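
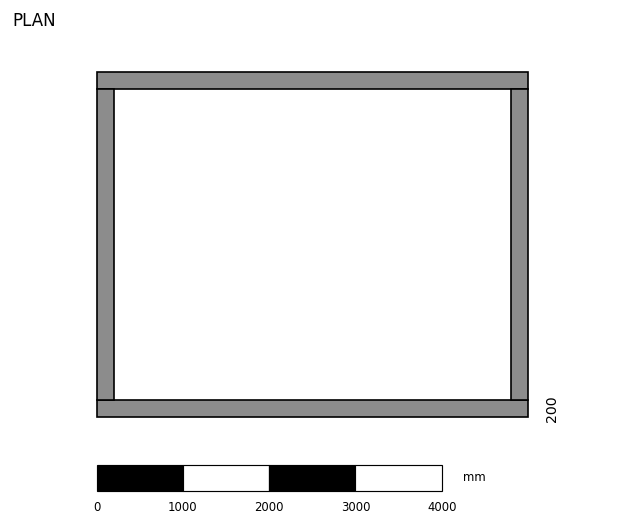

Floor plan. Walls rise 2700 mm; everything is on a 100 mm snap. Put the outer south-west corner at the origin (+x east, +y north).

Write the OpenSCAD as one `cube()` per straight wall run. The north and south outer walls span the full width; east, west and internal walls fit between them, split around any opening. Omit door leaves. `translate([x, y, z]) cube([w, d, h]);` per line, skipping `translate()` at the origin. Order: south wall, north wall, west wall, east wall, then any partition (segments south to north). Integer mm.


cube([5000, 200, 2700]);
translate([0, 3800, 0]) cube([5000, 200, 2700]);
translate([0, 200, 0]) cube([200, 3600, 2700]);
translate([4800, 200, 0]) cube([200, 3600, 2700]);


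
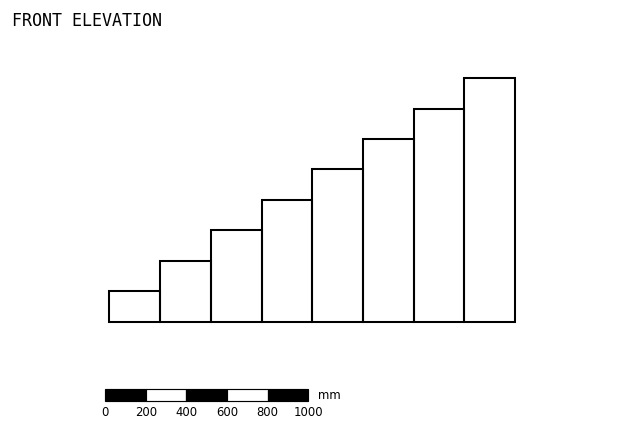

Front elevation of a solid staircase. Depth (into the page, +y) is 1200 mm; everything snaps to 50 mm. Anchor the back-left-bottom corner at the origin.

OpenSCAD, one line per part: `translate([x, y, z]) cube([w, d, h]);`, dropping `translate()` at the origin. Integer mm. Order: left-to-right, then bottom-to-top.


cube([250, 1200, 150]);
translate([250, 0, 0]) cube([250, 1200, 300]);
translate([500, 0, 0]) cube([250, 1200, 450]);
translate([750, 0, 0]) cube([250, 1200, 600]);
translate([1000, 0, 0]) cube([250, 1200, 750]);
translate([1250, 0, 0]) cube([250, 1200, 900]);
translate([1500, 0, 0]) cube([250, 1200, 1050]);
translate([1750, 0, 0]) cube([250, 1200, 1200]);


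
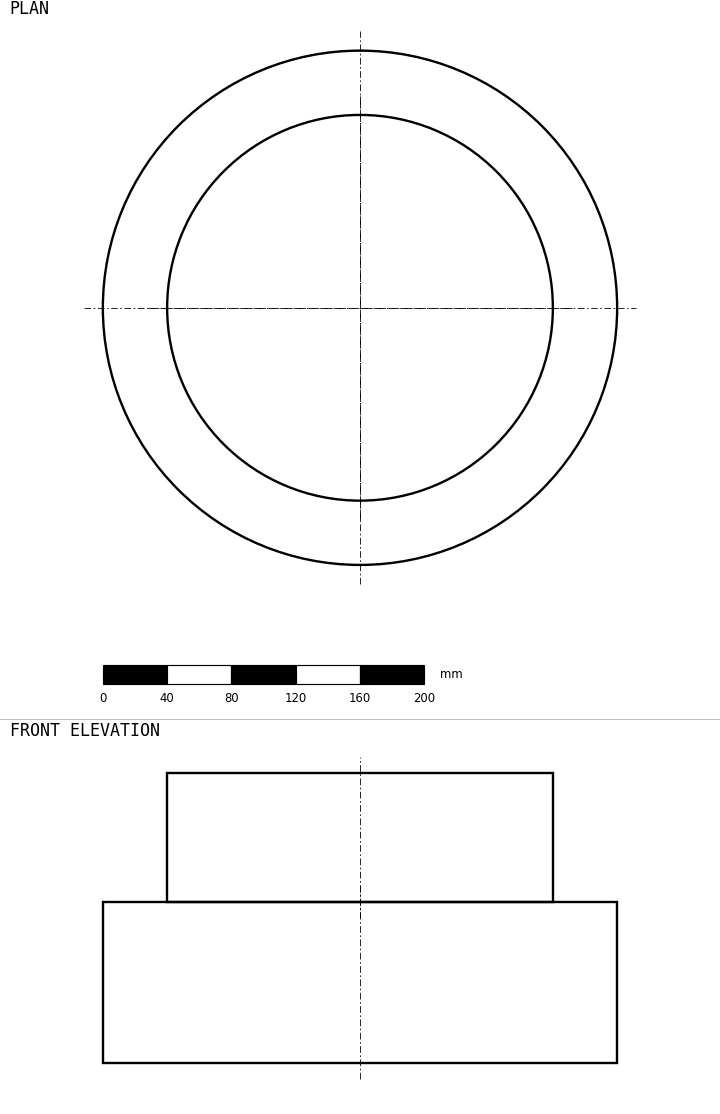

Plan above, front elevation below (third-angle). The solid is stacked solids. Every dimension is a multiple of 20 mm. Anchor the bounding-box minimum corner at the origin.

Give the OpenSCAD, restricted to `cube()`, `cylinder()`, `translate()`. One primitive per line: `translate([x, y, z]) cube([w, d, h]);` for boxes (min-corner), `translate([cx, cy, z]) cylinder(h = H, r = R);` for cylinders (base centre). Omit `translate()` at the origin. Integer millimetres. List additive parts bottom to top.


translate([160, 160, 0]) cylinder(h = 100, r = 160);
translate([160, 160, 100]) cylinder(h = 80, r = 120);


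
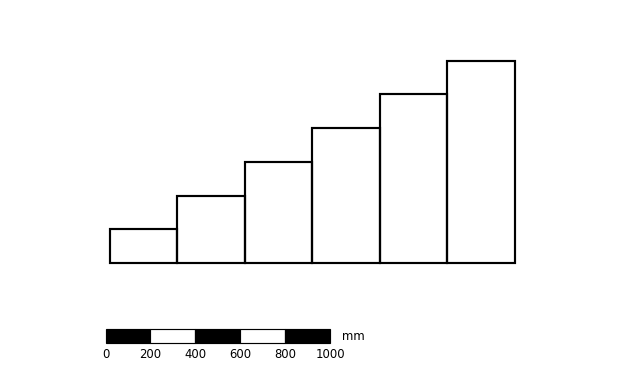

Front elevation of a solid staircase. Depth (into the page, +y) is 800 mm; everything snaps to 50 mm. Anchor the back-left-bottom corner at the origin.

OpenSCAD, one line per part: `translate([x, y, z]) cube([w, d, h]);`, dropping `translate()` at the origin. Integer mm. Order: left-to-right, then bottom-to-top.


cube([300, 800, 150]);
translate([300, 0, 0]) cube([300, 800, 300]);
translate([600, 0, 0]) cube([300, 800, 450]);
translate([900, 0, 0]) cube([300, 800, 600]);
translate([1200, 0, 0]) cube([300, 800, 750]);
translate([1500, 0, 0]) cube([300, 800, 900]);


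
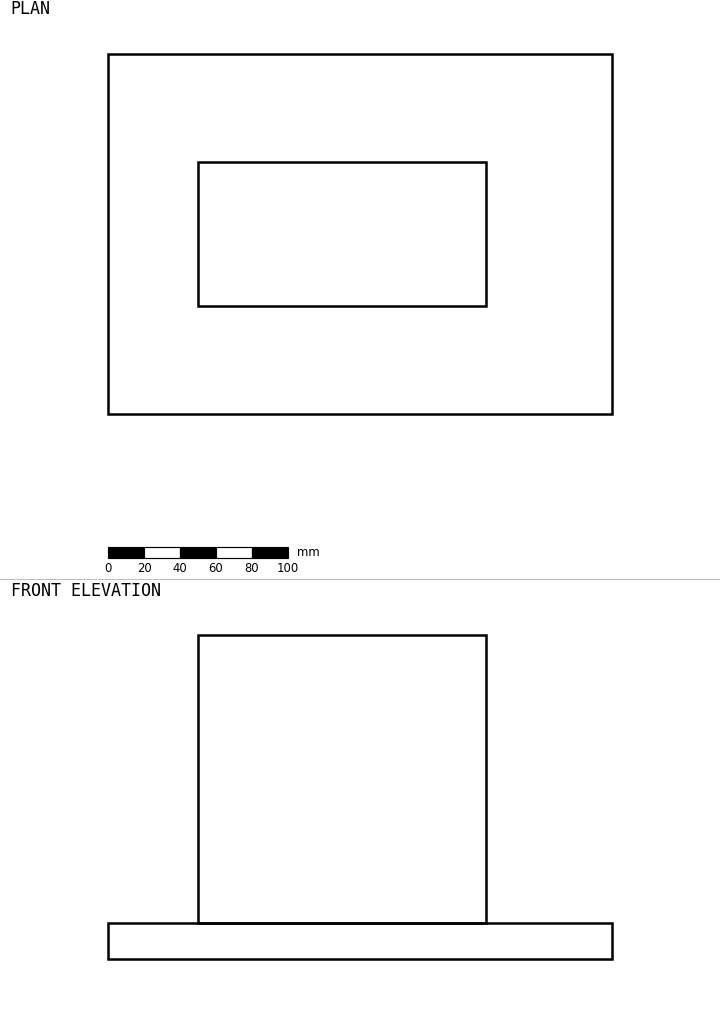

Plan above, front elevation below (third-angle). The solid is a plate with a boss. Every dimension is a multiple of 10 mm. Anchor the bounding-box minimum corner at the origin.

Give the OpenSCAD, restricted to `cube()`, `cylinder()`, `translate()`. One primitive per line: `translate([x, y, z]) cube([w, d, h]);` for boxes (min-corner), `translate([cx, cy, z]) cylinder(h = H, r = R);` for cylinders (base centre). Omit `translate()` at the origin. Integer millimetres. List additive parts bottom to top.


cube([280, 200, 20]);
translate([50, 60, 20]) cube([160, 80, 160]);


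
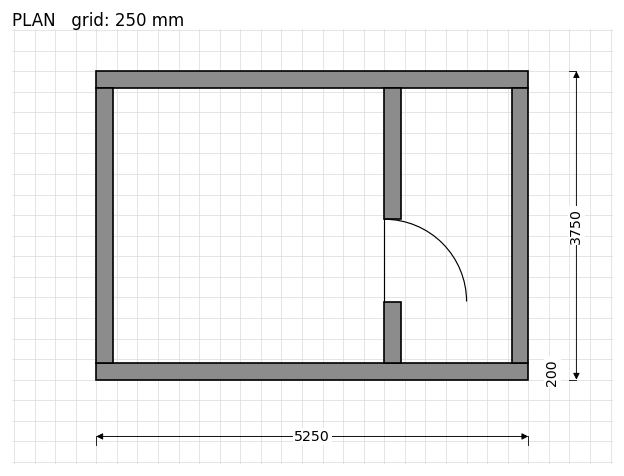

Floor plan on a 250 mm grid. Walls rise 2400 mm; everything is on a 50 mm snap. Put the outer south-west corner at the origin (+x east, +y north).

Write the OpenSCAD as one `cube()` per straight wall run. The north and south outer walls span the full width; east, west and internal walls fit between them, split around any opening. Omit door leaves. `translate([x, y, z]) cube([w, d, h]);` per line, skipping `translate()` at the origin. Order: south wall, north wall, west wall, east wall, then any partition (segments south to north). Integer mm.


cube([5250, 200, 2400]);
translate([0, 3550, 0]) cube([5250, 200, 2400]);
translate([0, 200, 0]) cube([200, 3350, 2400]);
translate([5050, 200, 0]) cube([200, 3350, 2400]);
translate([3500, 200, 0]) cube([200, 750, 2400]);
translate([3500, 1950, 0]) cube([200, 1600, 2400]);


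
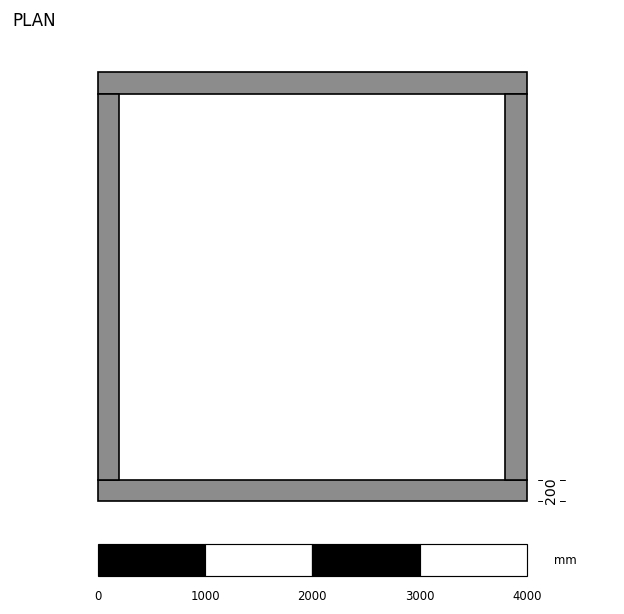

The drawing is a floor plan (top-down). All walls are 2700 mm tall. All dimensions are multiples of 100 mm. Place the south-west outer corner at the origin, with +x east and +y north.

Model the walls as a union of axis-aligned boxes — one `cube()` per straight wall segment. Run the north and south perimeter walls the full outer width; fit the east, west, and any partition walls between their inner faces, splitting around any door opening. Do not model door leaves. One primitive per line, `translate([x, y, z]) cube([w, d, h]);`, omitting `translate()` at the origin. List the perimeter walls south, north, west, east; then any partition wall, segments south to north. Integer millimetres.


cube([4000, 200, 2700]);
translate([0, 3800, 0]) cube([4000, 200, 2700]);
translate([0, 200, 0]) cube([200, 3600, 2700]);
translate([3800, 200, 0]) cube([200, 3600, 2700]);


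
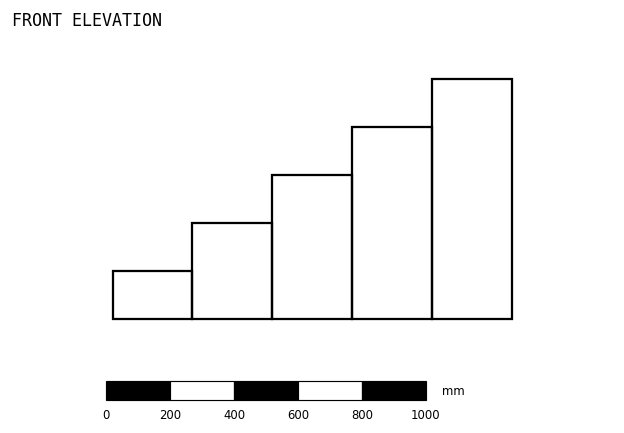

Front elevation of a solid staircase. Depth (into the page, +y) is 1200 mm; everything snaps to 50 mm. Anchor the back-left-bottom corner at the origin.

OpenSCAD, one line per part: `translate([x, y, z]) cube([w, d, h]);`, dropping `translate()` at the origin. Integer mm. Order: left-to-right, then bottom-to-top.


cube([250, 1200, 150]);
translate([250, 0, 0]) cube([250, 1200, 300]);
translate([500, 0, 0]) cube([250, 1200, 450]);
translate([750, 0, 0]) cube([250, 1200, 600]);
translate([1000, 0, 0]) cube([250, 1200, 750]);


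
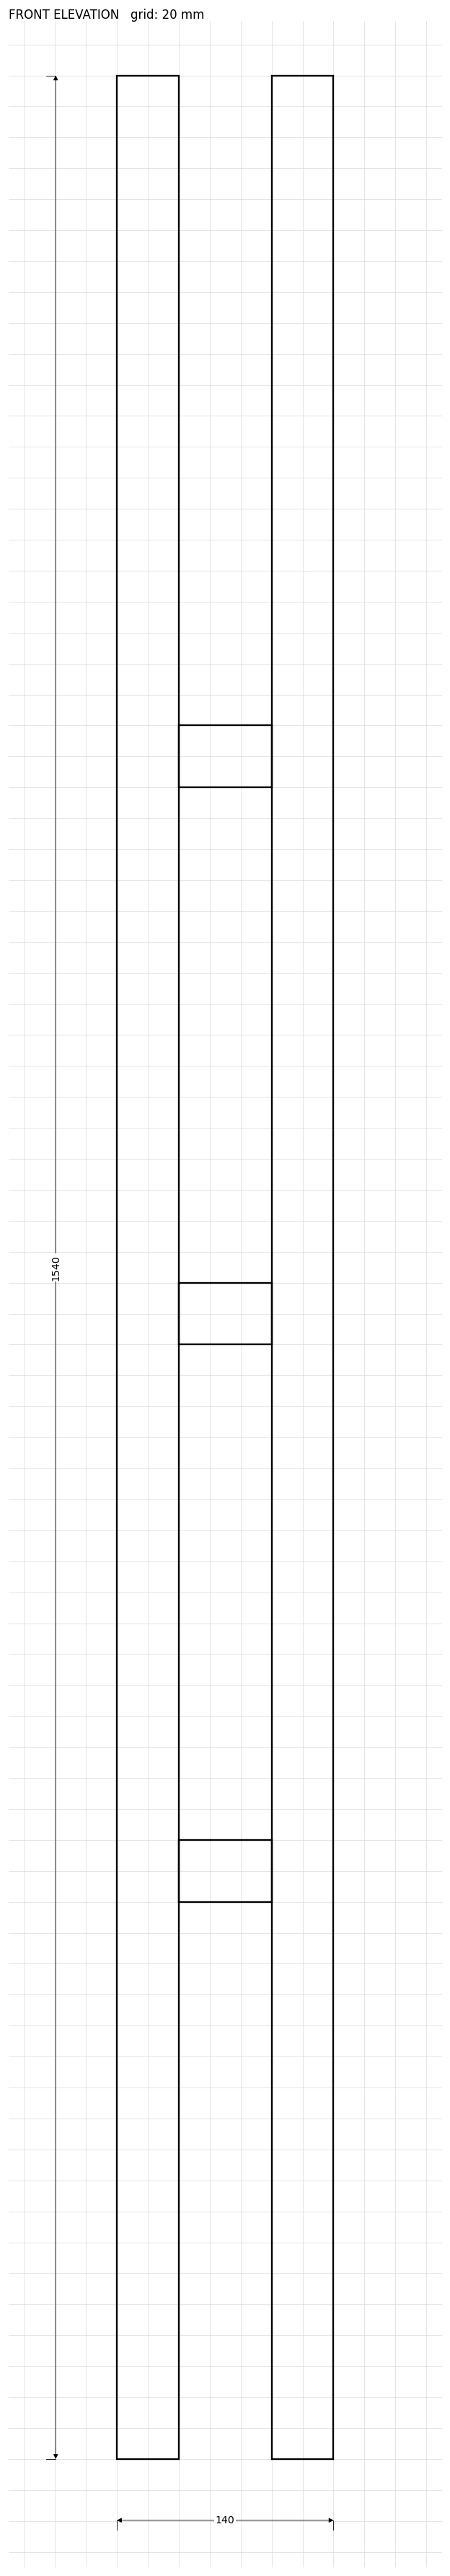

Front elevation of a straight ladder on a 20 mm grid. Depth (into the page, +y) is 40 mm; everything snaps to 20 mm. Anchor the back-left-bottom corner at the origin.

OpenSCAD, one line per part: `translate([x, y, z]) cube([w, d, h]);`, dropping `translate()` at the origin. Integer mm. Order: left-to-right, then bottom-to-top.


cube([40, 40, 1540]);
translate([40, 0, 360]) cube([60, 40, 40]);
translate([40, 0, 720]) cube([60, 40, 40]);
translate([40, 0, 1080]) cube([60, 40, 40]);
translate([100, 0, 0]) cube([40, 40, 1540]);


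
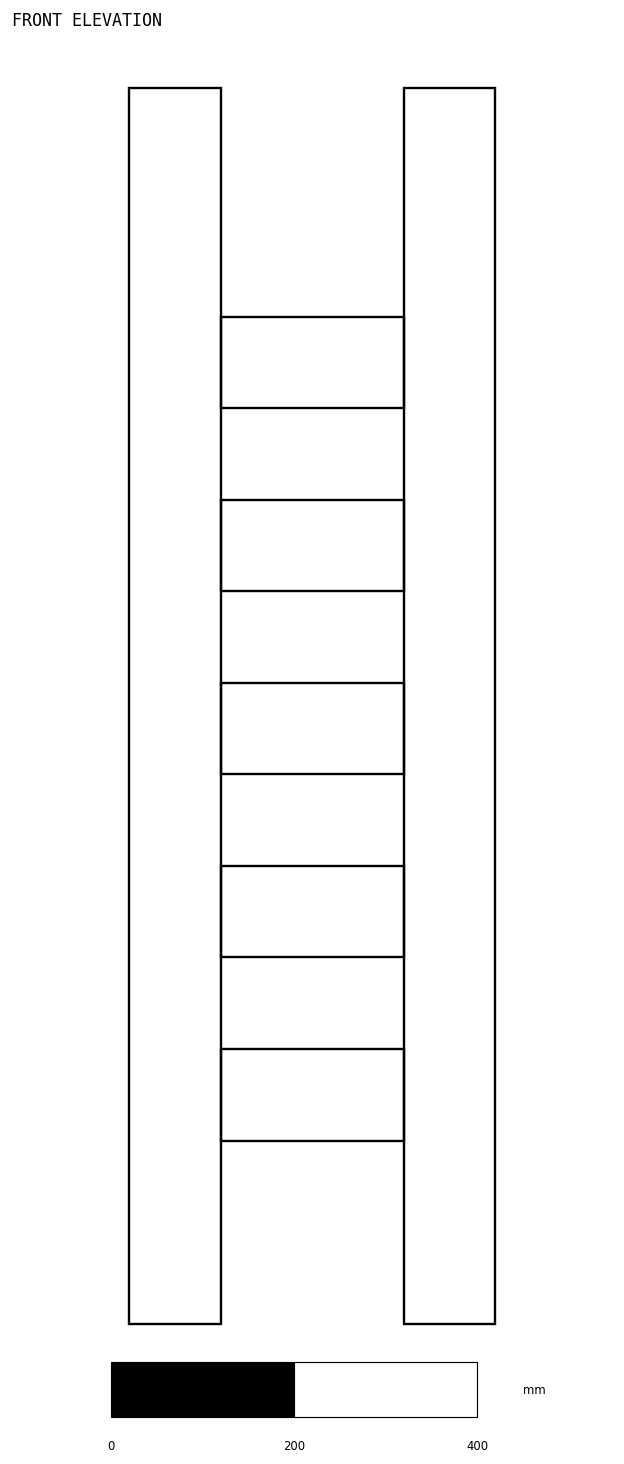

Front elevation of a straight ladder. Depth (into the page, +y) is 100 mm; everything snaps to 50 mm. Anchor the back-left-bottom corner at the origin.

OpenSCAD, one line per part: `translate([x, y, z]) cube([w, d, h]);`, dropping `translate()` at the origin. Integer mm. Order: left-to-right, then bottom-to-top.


cube([100, 100, 1350]);
translate([100, 0, 200]) cube([200, 100, 100]);
translate([100, 0, 400]) cube([200, 100, 100]);
translate([100, 0, 600]) cube([200, 100, 100]);
translate([100, 0, 800]) cube([200, 100, 100]);
translate([100, 0, 1000]) cube([200, 100, 100]);
translate([300, 0, 0]) cube([100, 100, 1350]);


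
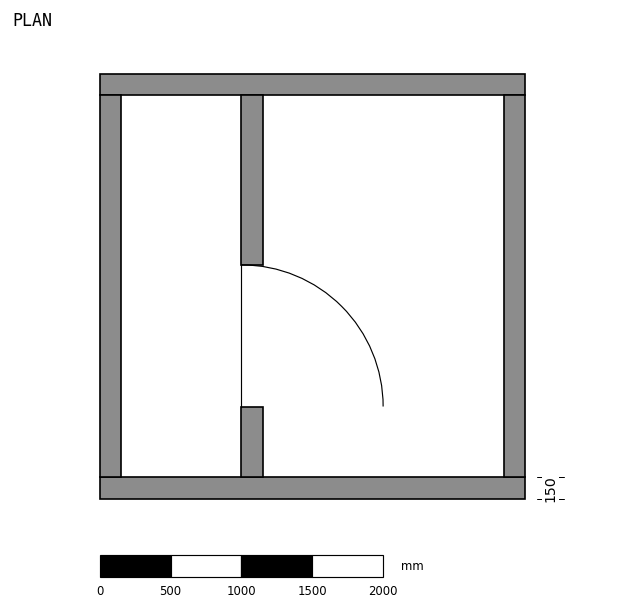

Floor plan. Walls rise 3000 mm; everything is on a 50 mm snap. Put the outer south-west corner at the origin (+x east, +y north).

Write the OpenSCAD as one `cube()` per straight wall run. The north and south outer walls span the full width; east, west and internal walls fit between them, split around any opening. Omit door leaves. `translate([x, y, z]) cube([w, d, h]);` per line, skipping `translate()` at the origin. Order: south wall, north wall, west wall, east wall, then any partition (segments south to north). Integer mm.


cube([3000, 150, 3000]);
translate([0, 2850, 0]) cube([3000, 150, 3000]);
translate([0, 150, 0]) cube([150, 2700, 3000]);
translate([2850, 150, 0]) cube([150, 2700, 3000]);
translate([1000, 150, 0]) cube([150, 500, 3000]);
translate([1000, 1650, 0]) cube([150, 1200, 3000]);


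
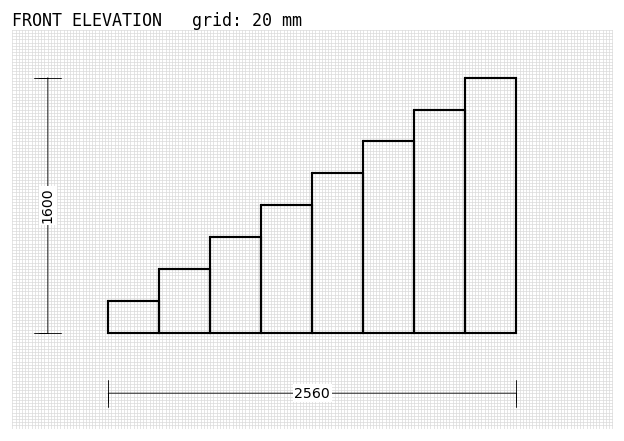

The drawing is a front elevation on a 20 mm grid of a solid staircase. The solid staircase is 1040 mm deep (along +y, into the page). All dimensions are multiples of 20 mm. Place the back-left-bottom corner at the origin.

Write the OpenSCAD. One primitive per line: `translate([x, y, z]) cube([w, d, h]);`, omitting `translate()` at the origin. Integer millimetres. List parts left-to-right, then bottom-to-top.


cube([320, 1040, 200]);
translate([320, 0, 0]) cube([320, 1040, 400]);
translate([640, 0, 0]) cube([320, 1040, 600]);
translate([960, 0, 0]) cube([320, 1040, 800]);
translate([1280, 0, 0]) cube([320, 1040, 1000]);
translate([1600, 0, 0]) cube([320, 1040, 1200]);
translate([1920, 0, 0]) cube([320, 1040, 1400]);
translate([2240, 0, 0]) cube([320, 1040, 1600]);


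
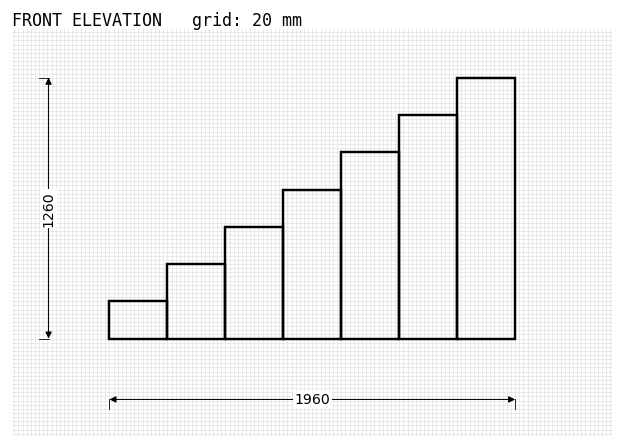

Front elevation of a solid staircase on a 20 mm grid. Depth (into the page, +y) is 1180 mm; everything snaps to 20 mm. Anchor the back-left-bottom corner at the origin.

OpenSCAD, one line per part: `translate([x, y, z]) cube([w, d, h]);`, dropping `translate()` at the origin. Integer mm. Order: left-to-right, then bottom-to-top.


cube([280, 1180, 180]);
translate([280, 0, 0]) cube([280, 1180, 360]);
translate([560, 0, 0]) cube([280, 1180, 540]);
translate([840, 0, 0]) cube([280, 1180, 720]);
translate([1120, 0, 0]) cube([280, 1180, 900]);
translate([1400, 0, 0]) cube([280, 1180, 1080]);
translate([1680, 0, 0]) cube([280, 1180, 1260]);


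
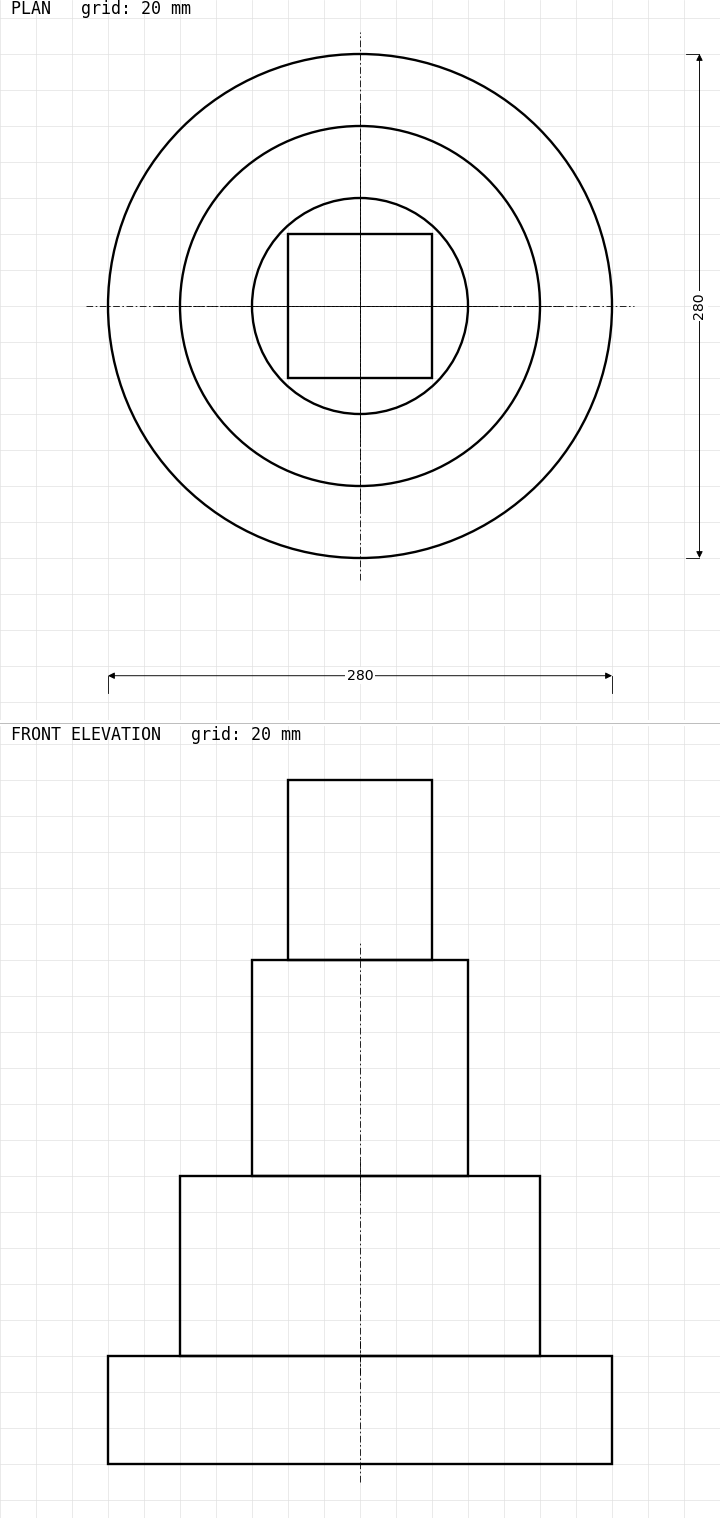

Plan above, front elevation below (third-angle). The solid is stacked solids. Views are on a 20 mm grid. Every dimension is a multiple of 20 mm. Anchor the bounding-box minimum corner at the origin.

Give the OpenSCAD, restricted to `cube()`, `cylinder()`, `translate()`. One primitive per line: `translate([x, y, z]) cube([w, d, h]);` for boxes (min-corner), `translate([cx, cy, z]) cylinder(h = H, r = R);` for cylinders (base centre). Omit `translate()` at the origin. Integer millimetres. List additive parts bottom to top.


translate([140, 140, 0]) cylinder(h = 60, r = 140);
translate([140, 140, 60]) cylinder(h = 100, r = 100);
translate([140, 140, 160]) cylinder(h = 120, r = 60);
translate([100, 100, 280]) cube([80, 80, 100]);


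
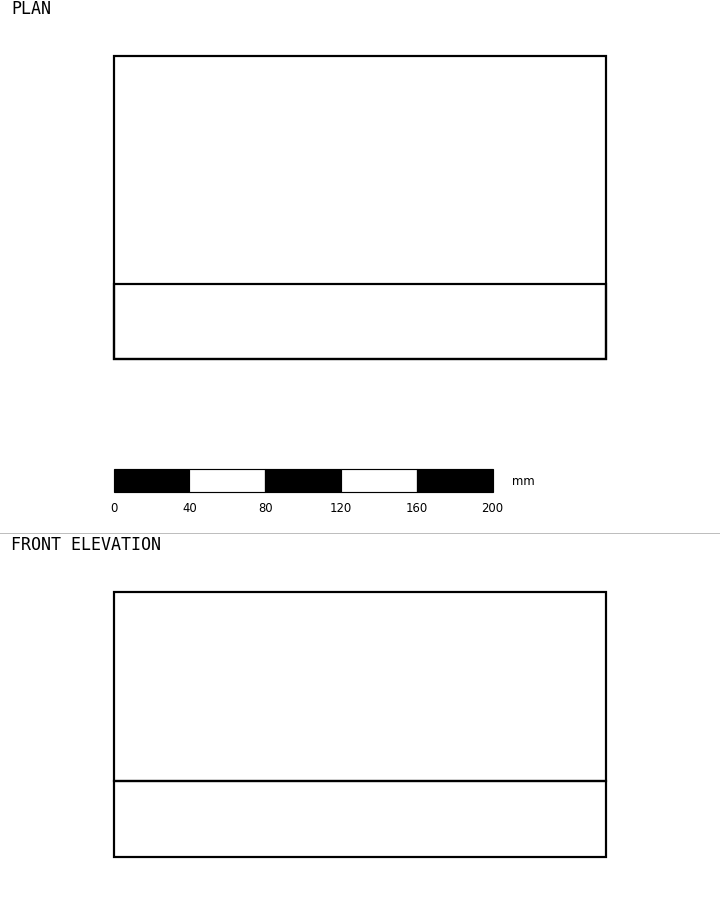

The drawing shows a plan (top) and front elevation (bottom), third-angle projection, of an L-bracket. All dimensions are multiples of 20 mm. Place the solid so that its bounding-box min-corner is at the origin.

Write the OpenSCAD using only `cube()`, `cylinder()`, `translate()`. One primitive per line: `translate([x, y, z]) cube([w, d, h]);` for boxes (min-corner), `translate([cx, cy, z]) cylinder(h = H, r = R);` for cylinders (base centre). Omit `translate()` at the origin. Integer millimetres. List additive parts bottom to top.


cube([260, 160, 40]);
translate([0, 0, 40]) cube([260, 40, 100]);


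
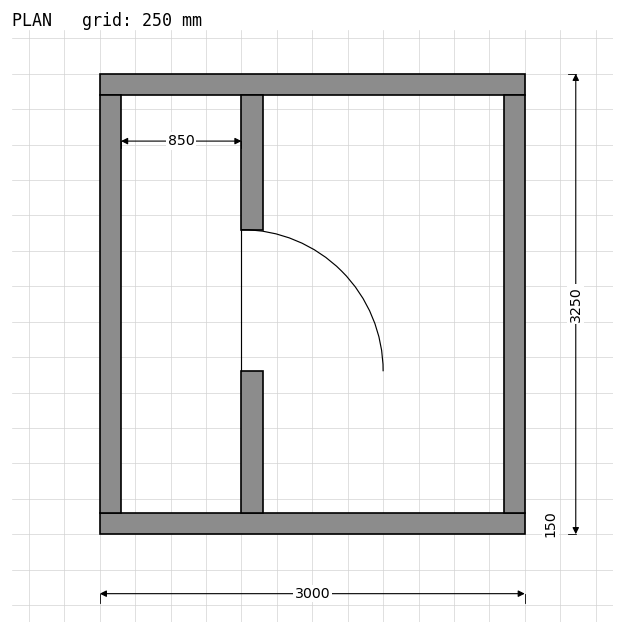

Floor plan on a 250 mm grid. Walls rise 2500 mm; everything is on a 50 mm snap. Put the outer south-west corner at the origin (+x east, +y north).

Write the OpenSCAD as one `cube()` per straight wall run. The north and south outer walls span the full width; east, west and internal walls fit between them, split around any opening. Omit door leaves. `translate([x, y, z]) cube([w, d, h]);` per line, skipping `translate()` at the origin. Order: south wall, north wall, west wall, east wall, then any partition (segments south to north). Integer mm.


cube([3000, 150, 2500]);
translate([0, 3100, 0]) cube([3000, 150, 2500]);
translate([0, 150, 0]) cube([150, 2950, 2500]);
translate([2850, 150, 0]) cube([150, 2950, 2500]);
translate([1000, 150, 0]) cube([150, 1000, 2500]);
translate([1000, 2150, 0]) cube([150, 950, 2500]);


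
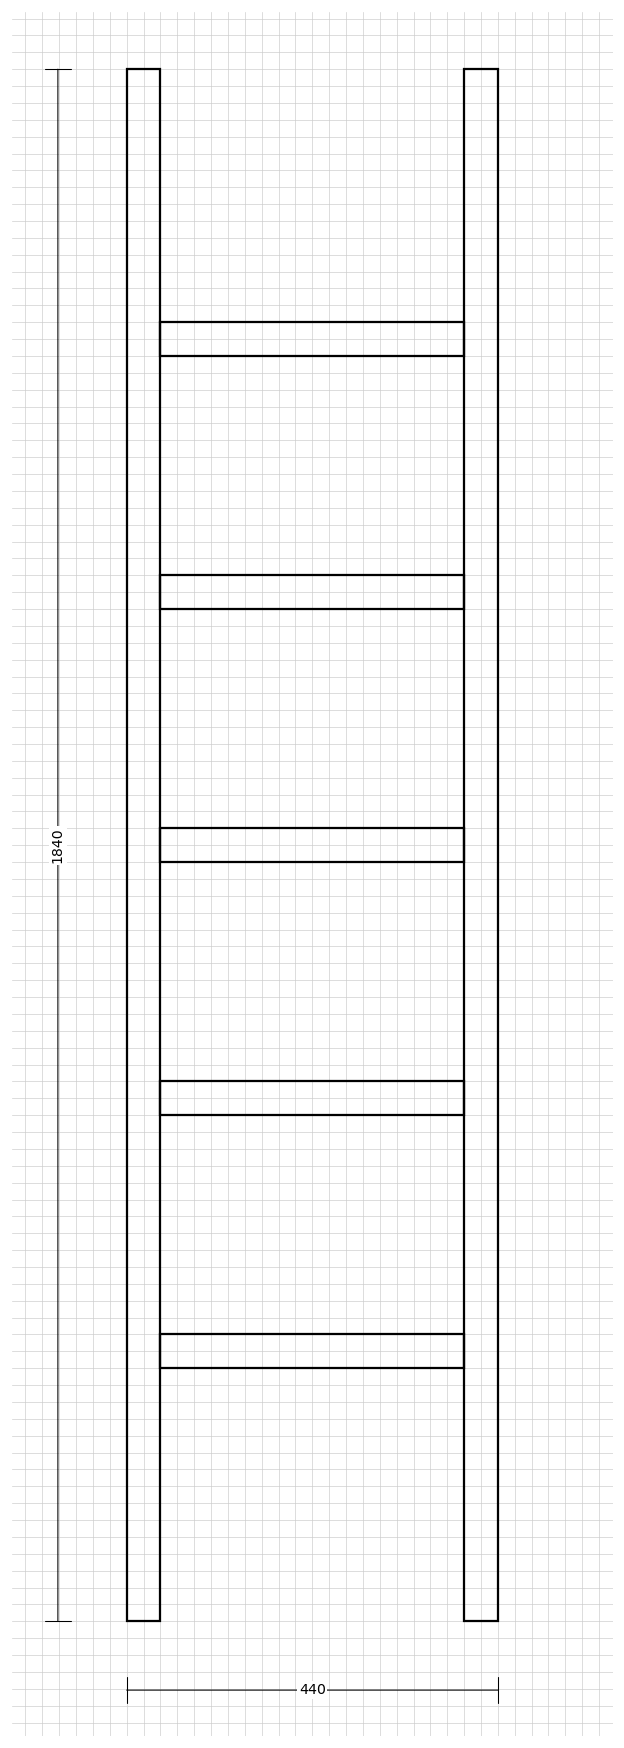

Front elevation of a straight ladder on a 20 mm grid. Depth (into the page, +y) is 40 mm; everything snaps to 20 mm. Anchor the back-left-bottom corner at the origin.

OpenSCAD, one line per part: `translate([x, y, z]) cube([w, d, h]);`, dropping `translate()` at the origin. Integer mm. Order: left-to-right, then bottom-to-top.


cube([40, 40, 1840]);
translate([40, 0, 300]) cube([360, 40, 40]);
translate([40, 0, 600]) cube([360, 40, 40]);
translate([40, 0, 900]) cube([360, 40, 40]);
translate([40, 0, 1200]) cube([360, 40, 40]);
translate([40, 0, 1500]) cube([360, 40, 40]);
translate([400, 0, 0]) cube([40, 40, 1840]);


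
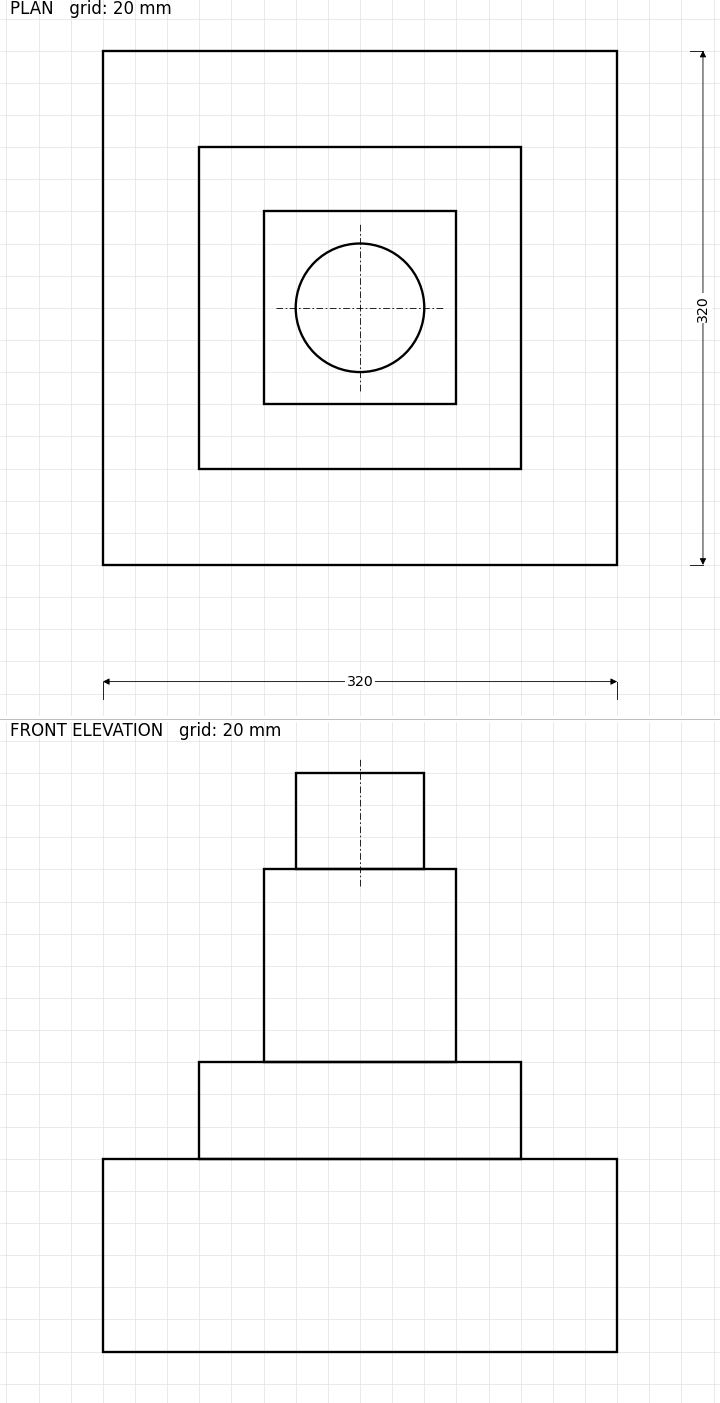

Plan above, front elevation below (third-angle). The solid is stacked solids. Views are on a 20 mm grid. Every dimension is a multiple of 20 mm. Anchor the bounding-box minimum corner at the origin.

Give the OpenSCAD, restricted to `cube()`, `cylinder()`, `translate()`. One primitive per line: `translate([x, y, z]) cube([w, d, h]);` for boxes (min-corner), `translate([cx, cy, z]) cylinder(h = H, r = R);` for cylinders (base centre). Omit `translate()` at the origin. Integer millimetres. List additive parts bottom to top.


cube([320, 320, 120]);
translate([60, 60, 120]) cube([200, 200, 60]);
translate([100, 100, 180]) cube([120, 120, 120]);
translate([160, 160, 300]) cylinder(h = 60, r = 40);


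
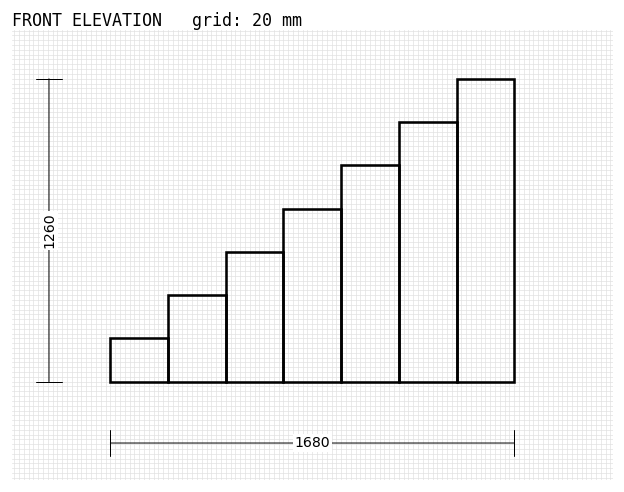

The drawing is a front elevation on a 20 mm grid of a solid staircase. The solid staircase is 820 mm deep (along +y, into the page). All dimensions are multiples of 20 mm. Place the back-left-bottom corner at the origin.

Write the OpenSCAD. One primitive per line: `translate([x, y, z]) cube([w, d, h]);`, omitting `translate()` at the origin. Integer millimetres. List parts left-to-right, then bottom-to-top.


cube([240, 820, 180]);
translate([240, 0, 0]) cube([240, 820, 360]);
translate([480, 0, 0]) cube([240, 820, 540]);
translate([720, 0, 0]) cube([240, 820, 720]);
translate([960, 0, 0]) cube([240, 820, 900]);
translate([1200, 0, 0]) cube([240, 820, 1080]);
translate([1440, 0, 0]) cube([240, 820, 1260]);


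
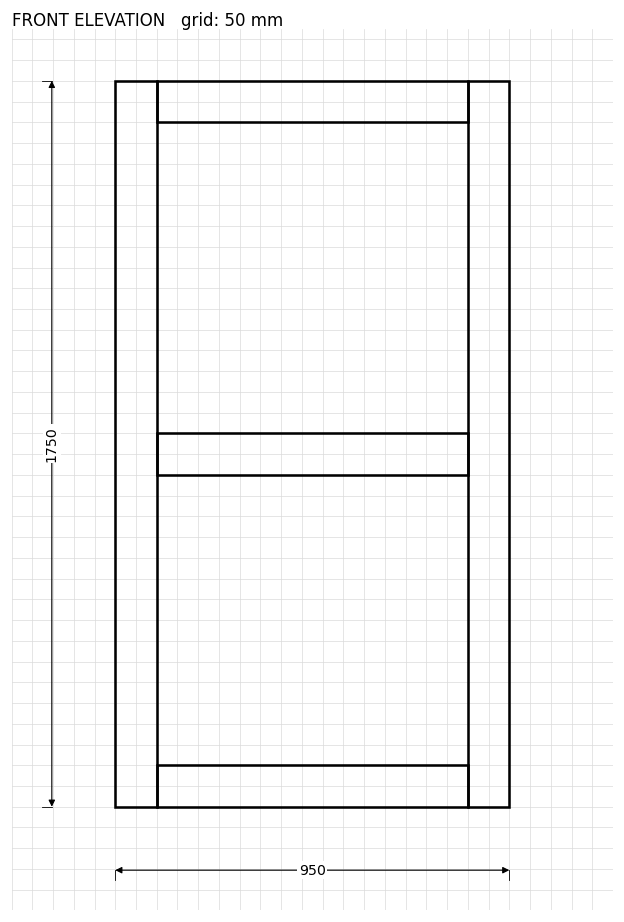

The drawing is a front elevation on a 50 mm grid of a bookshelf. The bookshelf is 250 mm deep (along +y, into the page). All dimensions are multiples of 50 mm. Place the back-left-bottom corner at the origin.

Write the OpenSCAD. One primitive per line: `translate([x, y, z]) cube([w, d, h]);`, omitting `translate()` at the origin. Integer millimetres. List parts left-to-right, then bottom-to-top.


cube([100, 250, 1750]);
translate([100, 0, 0]) cube([750, 250, 100]);
translate([100, 0, 800]) cube([750, 250, 100]);
translate([100, 0, 1650]) cube([750, 250, 100]);
translate([850, 0, 0]) cube([100, 250, 1750]);


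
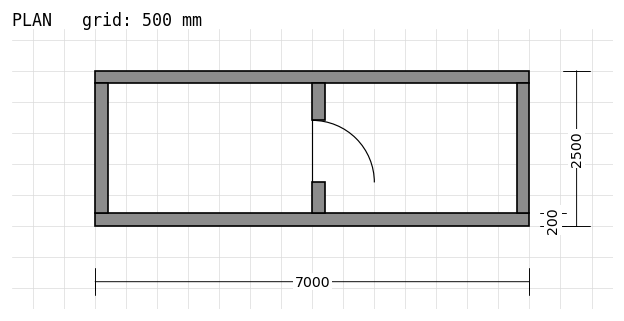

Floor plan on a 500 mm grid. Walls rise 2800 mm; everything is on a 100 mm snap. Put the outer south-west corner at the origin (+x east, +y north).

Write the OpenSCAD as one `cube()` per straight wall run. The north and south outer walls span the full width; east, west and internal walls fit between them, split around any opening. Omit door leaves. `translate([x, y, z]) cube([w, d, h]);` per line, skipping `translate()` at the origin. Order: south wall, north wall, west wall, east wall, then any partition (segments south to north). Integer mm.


cube([7000, 200, 2800]);
translate([0, 2300, 0]) cube([7000, 200, 2800]);
translate([0, 200, 0]) cube([200, 2100, 2800]);
translate([6800, 200, 0]) cube([200, 2100, 2800]);
translate([3500, 200, 0]) cube([200, 500, 2800]);
translate([3500, 1700, 0]) cube([200, 600, 2800]);


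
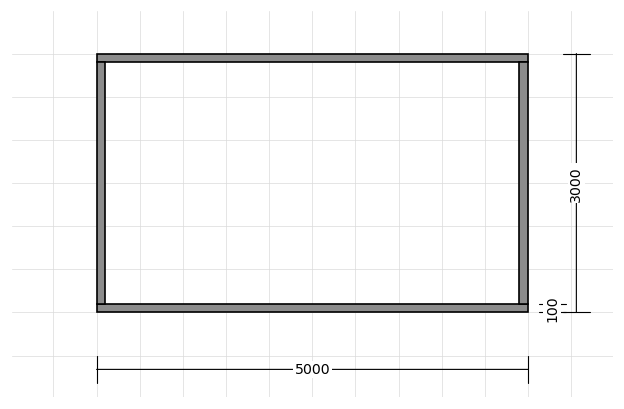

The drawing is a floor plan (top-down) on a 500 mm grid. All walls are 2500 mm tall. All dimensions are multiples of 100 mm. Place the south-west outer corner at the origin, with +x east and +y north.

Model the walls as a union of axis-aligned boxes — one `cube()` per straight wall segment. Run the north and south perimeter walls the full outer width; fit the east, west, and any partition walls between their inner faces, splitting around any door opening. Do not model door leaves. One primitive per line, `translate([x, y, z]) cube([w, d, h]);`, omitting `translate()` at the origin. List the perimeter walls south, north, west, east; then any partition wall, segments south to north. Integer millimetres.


cube([5000, 100, 2500]);
translate([0, 2900, 0]) cube([5000, 100, 2500]);
translate([0, 100, 0]) cube([100, 2800, 2500]);
translate([4900, 100, 0]) cube([100, 2800, 2500]);


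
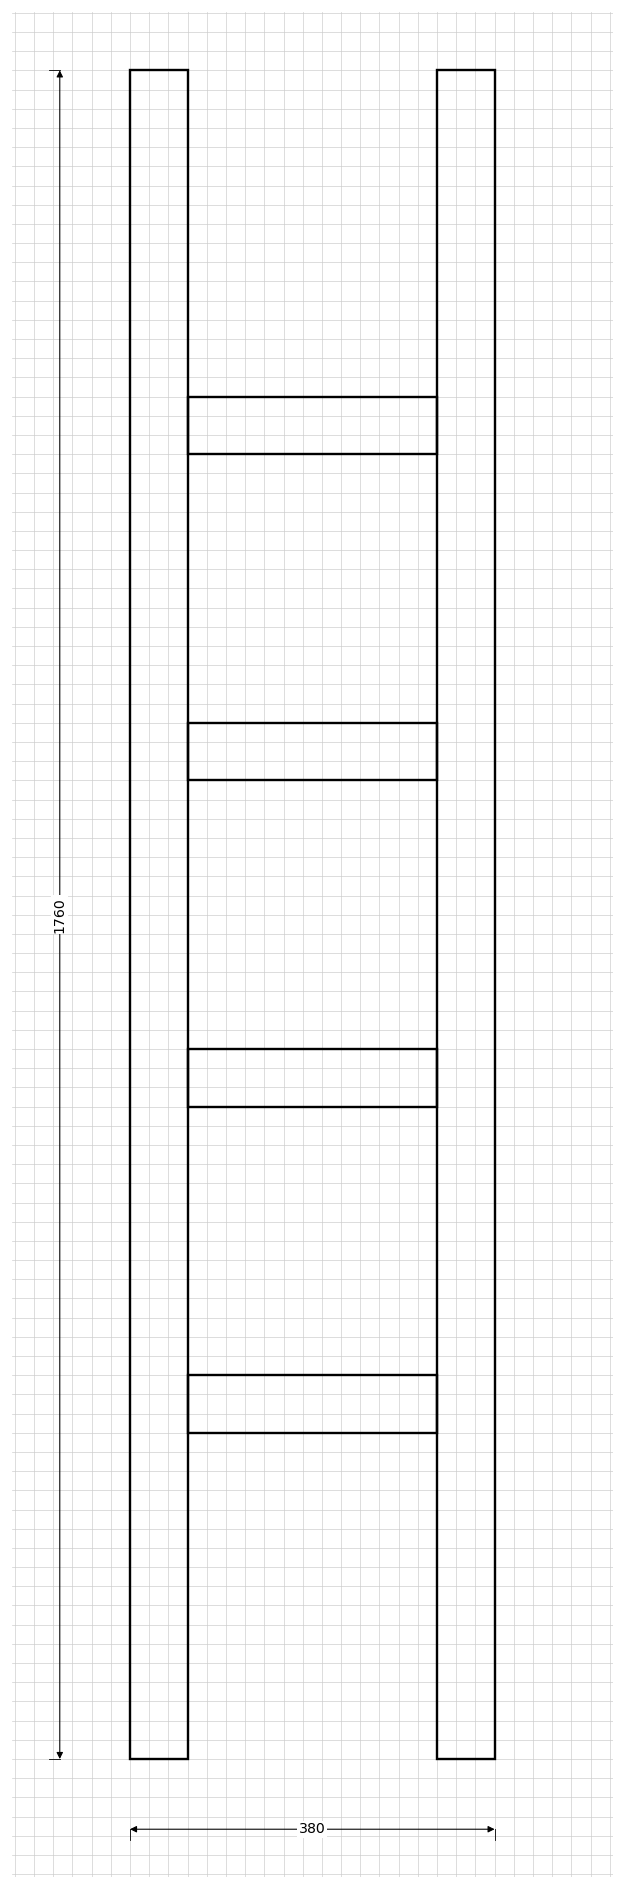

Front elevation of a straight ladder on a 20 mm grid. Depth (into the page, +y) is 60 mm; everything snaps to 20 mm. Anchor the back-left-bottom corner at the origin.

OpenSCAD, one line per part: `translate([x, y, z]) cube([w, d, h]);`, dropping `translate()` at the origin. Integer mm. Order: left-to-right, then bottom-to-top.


cube([60, 60, 1760]);
translate([60, 0, 340]) cube([260, 60, 60]);
translate([60, 0, 680]) cube([260, 60, 60]);
translate([60, 0, 1020]) cube([260, 60, 60]);
translate([60, 0, 1360]) cube([260, 60, 60]);
translate([320, 0, 0]) cube([60, 60, 1760]);


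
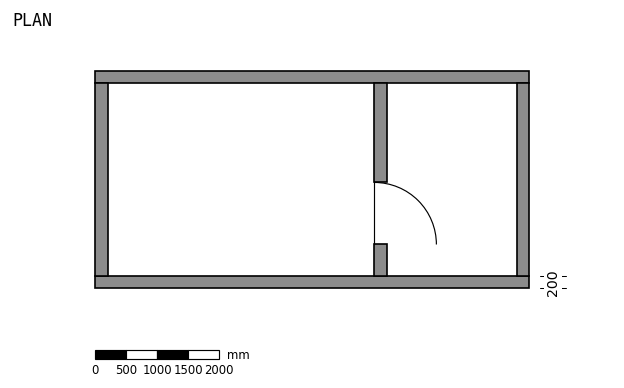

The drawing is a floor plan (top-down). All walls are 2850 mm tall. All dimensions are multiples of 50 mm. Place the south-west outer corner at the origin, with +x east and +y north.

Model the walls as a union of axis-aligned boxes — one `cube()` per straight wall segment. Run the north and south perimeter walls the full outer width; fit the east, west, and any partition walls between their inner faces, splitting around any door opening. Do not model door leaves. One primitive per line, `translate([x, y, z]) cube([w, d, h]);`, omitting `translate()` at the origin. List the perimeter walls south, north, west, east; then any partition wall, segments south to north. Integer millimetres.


cube([7000, 200, 2850]);
translate([0, 3300, 0]) cube([7000, 200, 2850]);
translate([0, 200, 0]) cube([200, 3100, 2850]);
translate([6800, 200, 0]) cube([200, 3100, 2850]);
translate([4500, 200, 0]) cube([200, 500, 2850]);
translate([4500, 1700, 0]) cube([200, 1600, 2850]);


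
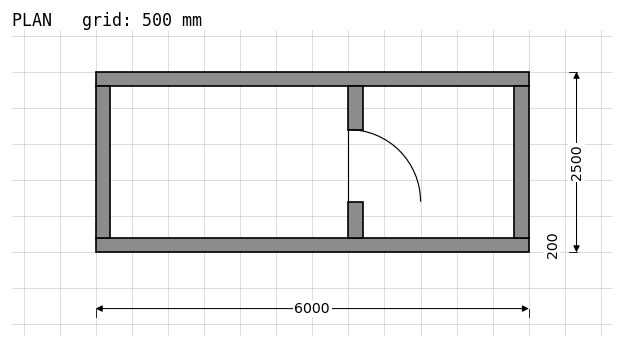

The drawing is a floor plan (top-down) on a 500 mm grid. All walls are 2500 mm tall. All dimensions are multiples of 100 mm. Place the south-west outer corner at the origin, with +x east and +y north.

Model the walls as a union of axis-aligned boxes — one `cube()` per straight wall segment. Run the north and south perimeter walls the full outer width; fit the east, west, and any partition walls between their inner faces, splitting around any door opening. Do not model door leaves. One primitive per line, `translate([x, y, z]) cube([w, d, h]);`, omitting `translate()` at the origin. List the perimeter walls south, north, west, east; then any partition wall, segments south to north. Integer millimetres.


cube([6000, 200, 2500]);
translate([0, 2300, 0]) cube([6000, 200, 2500]);
translate([0, 200, 0]) cube([200, 2100, 2500]);
translate([5800, 200, 0]) cube([200, 2100, 2500]);
translate([3500, 200, 0]) cube([200, 500, 2500]);
translate([3500, 1700, 0]) cube([200, 600, 2500]);


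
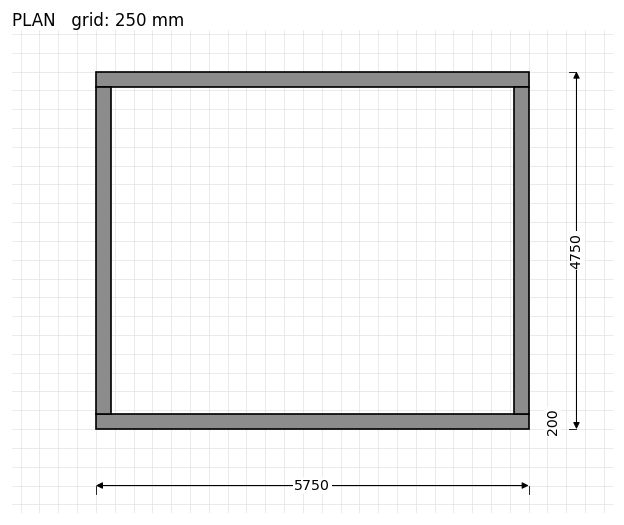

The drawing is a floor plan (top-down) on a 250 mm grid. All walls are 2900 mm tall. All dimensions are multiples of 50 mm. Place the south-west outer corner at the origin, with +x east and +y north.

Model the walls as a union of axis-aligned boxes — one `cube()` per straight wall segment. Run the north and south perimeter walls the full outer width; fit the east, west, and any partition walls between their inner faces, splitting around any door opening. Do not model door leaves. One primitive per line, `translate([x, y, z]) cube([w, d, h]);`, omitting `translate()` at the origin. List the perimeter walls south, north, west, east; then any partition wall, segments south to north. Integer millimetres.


cube([5750, 200, 2900]);
translate([0, 4550, 0]) cube([5750, 200, 2900]);
translate([0, 200, 0]) cube([200, 4350, 2900]);
translate([5550, 200, 0]) cube([200, 4350, 2900]);


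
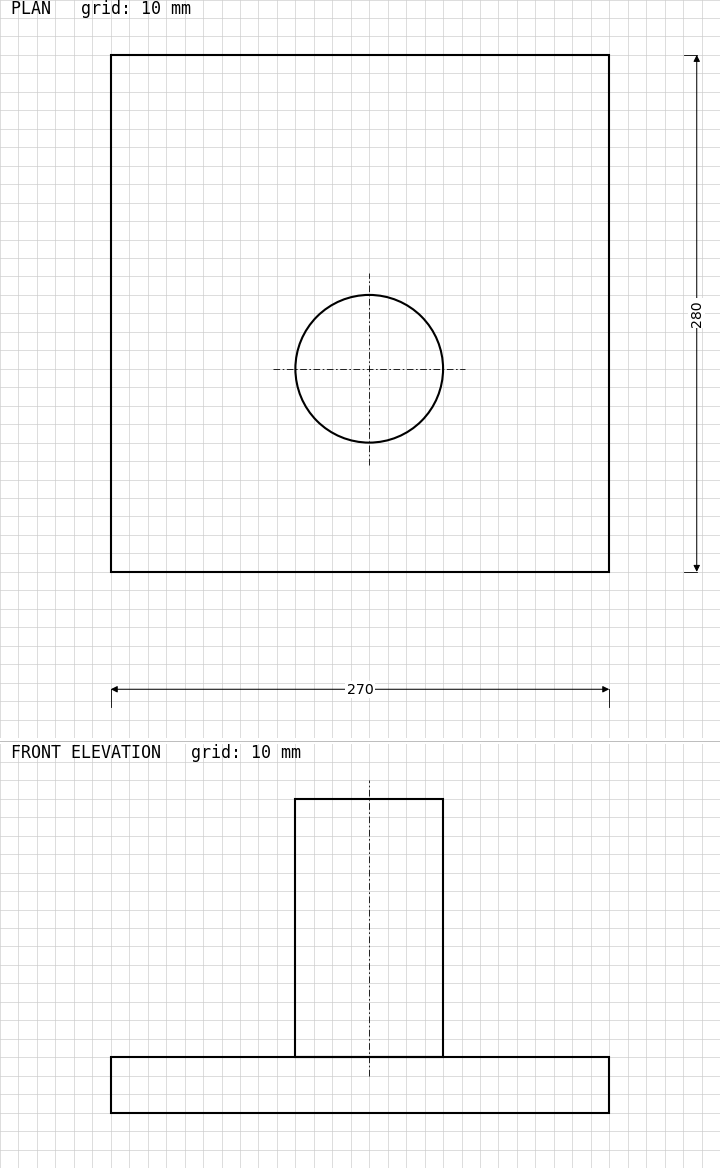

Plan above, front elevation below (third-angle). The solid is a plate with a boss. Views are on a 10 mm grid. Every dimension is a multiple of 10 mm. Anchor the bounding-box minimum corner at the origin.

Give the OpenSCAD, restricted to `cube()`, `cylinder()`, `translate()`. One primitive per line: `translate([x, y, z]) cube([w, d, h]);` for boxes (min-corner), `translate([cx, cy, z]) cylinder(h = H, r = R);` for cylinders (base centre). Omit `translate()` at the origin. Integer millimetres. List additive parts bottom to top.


cube([270, 280, 30]);
translate([140, 110, 30]) cylinder(h = 140, r = 40);


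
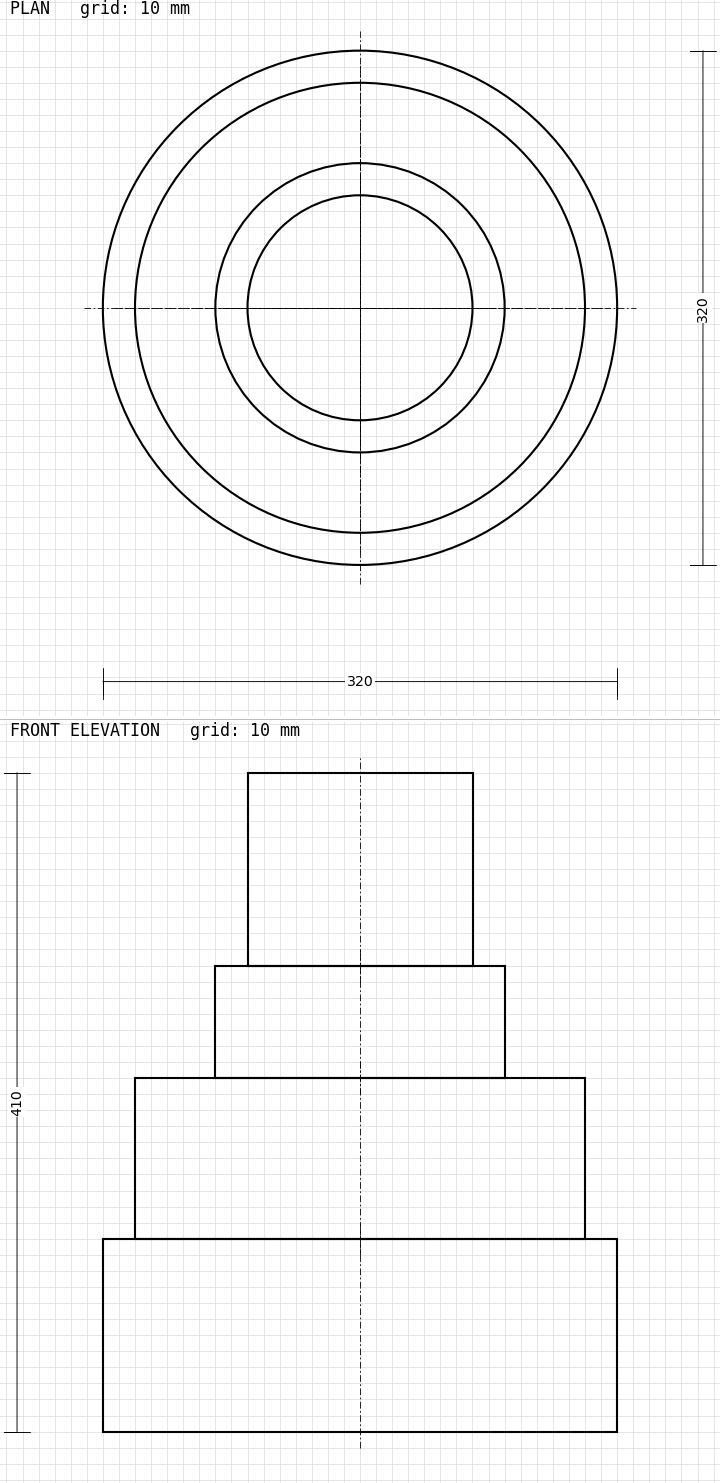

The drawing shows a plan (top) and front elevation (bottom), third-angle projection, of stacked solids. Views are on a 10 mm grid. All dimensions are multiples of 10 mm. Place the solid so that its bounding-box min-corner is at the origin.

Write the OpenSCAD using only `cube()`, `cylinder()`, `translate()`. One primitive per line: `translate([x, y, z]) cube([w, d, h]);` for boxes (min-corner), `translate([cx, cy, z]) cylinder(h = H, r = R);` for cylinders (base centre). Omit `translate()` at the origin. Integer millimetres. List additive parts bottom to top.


translate([160, 160, 0]) cylinder(h = 120, r = 160);
translate([160, 160, 120]) cylinder(h = 100, r = 140);
translate([160, 160, 220]) cylinder(h = 70, r = 90);
translate([160, 160, 290]) cylinder(h = 120, r = 70);


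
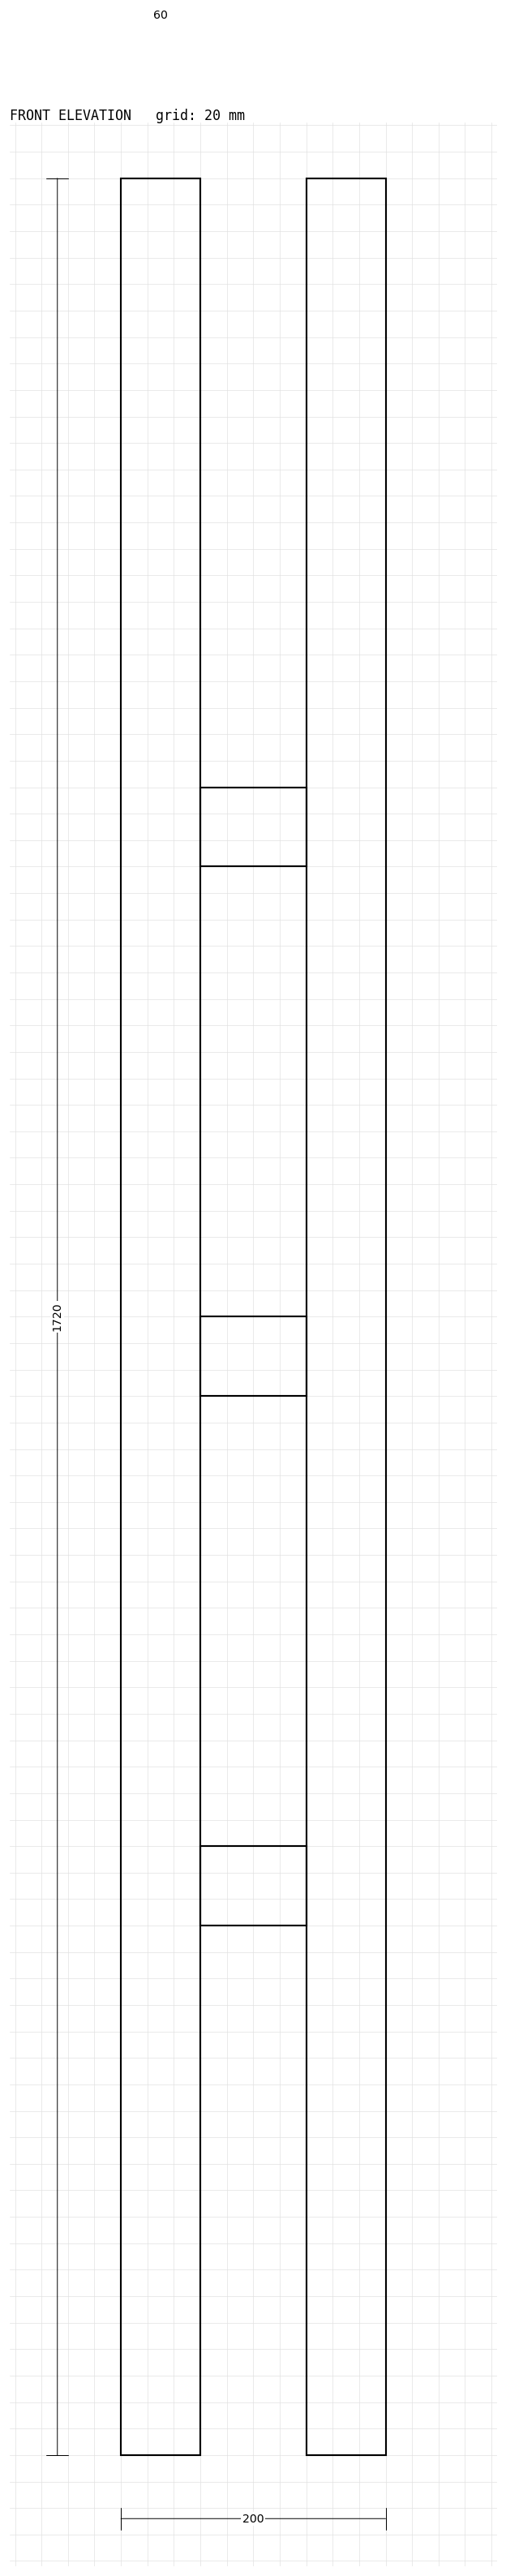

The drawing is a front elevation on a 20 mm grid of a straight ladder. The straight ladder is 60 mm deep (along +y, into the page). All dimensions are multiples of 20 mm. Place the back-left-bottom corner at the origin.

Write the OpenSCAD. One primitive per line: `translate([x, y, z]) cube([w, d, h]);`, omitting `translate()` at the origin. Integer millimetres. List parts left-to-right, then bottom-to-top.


cube([60, 60, 1720]);
translate([60, 0, 400]) cube([80, 60, 60]);
translate([60, 0, 800]) cube([80, 60, 60]);
translate([60, 0, 1200]) cube([80, 60, 60]);
translate([140, 0, 0]) cube([60, 60, 1720]);


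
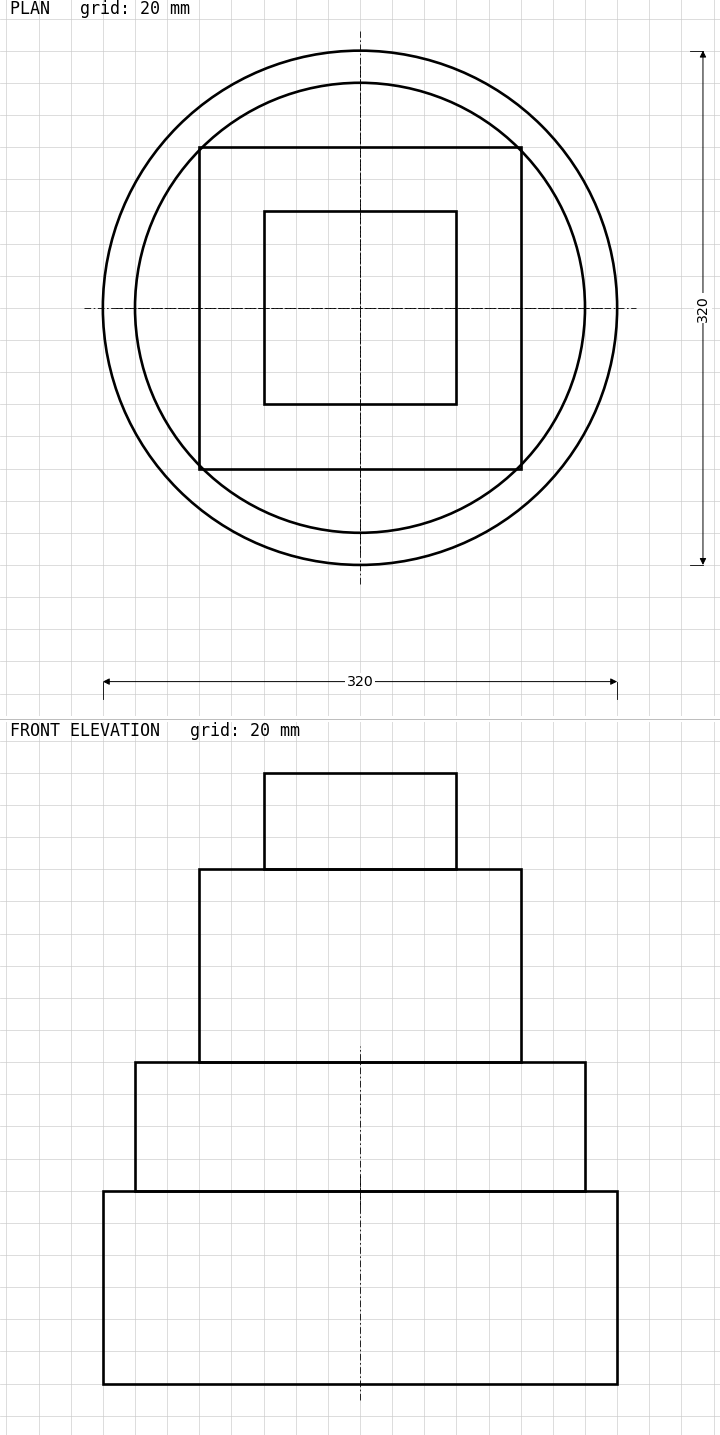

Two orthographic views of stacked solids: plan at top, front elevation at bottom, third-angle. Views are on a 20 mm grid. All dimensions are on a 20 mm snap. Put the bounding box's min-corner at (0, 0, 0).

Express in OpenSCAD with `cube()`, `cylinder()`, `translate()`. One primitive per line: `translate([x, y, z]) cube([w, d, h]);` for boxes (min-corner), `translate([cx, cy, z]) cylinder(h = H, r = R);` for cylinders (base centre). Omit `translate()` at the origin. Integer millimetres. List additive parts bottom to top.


translate([160, 160, 0]) cylinder(h = 120, r = 160);
translate([160, 160, 120]) cylinder(h = 80, r = 140);
translate([60, 60, 200]) cube([200, 200, 120]);
translate([100, 100, 320]) cube([120, 120, 60]);


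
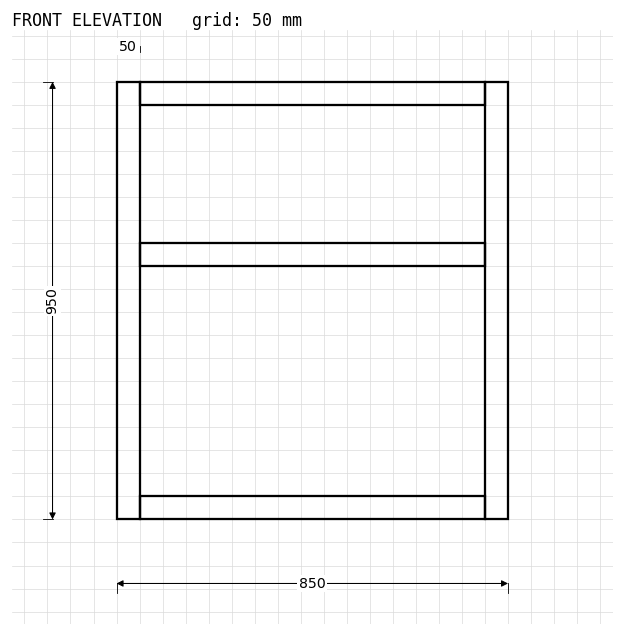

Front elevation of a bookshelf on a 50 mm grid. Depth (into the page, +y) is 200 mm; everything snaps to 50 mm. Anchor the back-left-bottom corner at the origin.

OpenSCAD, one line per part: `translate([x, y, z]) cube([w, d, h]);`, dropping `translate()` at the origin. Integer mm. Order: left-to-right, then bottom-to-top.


cube([50, 200, 950]);
translate([50, 0, 0]) cube([750, 200, 50]);
translate([50, 0, 550]) cube([750, 200, 50]);
translate([50, 0, 900]) cube([750, 200, 50]);
translate([800, 0, 0]) cube([50, 200, 950]);


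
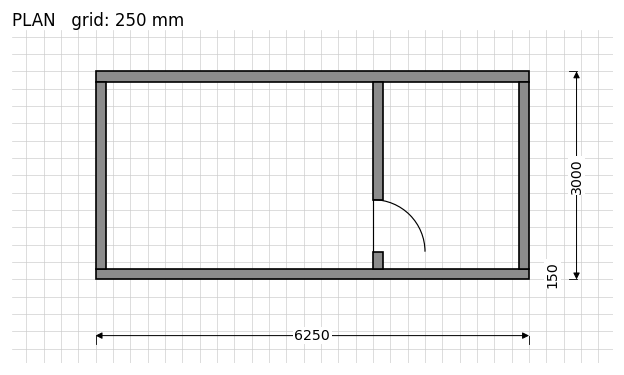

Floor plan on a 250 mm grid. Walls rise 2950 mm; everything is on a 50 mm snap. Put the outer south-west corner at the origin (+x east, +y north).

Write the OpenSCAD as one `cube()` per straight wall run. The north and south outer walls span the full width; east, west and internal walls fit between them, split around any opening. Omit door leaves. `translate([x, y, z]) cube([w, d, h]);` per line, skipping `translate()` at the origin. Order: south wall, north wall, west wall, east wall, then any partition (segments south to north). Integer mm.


cube([6250, 150, 2950]);
translate([0, 2850, 0]) cube([6250, 150, 2950]);
translate([0, 150, 0]) cube([150, 2700, 2950]);
translate([6100, 150, 0]) cube([150, 2700, 2950]);
translate([4000, 150, 0]) cube([150, 250, 2950]);
translate([4000, 1150, 0]) cube([150, 1700, 2950]);


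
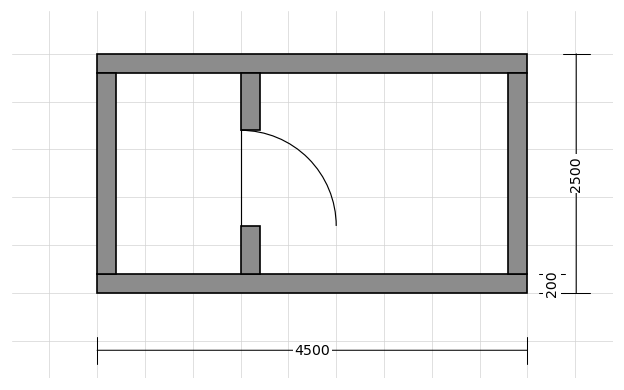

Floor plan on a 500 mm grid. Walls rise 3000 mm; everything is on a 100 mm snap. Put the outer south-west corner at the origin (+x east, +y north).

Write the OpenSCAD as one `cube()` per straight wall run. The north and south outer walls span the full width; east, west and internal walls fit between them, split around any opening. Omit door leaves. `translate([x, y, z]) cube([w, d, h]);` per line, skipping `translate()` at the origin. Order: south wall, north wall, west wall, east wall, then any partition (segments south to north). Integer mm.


cube([4500, 200, 3000]);
translate([0, 2300, 0]) cube([4500, 200, 3000]);
translate([0, 200, 0]) cube([200, 2100, 3000]);
translate([4300, 200, 0]) cube([200, 2100, 3000]);
translate([1500, 200, 0]) cube([200, 500, 3000]);
translate([1500, 1700, 0]) cube([200, 600, 3000]);


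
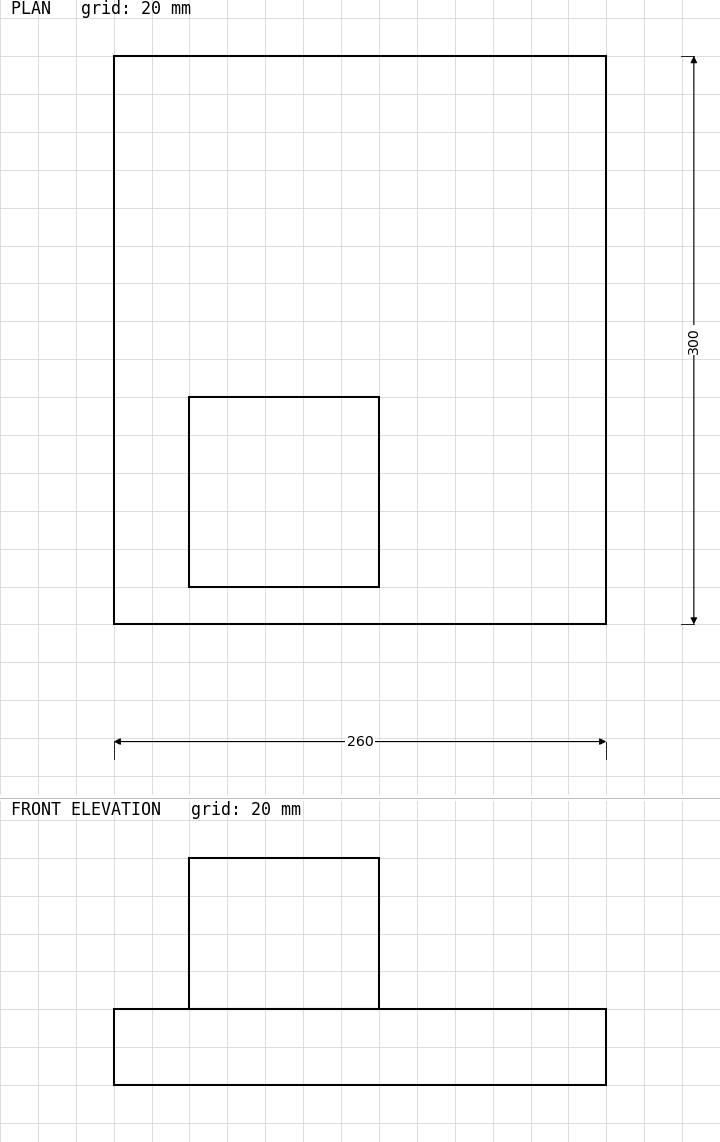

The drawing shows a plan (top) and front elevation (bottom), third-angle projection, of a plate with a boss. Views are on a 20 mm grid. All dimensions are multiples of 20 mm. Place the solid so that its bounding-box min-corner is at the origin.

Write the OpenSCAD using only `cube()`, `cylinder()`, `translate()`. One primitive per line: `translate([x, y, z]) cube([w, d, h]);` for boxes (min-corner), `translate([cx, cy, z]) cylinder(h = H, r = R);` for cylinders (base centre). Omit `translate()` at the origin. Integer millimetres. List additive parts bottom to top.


cube([260, 300, 40]);
translate([40, 20, 40]) cube([100, 100, 80]);


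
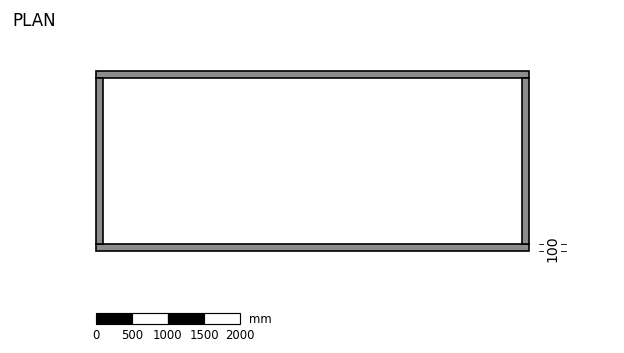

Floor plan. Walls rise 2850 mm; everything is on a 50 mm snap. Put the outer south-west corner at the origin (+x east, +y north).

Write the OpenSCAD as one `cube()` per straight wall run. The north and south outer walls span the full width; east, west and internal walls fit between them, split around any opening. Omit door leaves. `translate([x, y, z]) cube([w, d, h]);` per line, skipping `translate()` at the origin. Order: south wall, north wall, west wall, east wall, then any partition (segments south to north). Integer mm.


cube([6000, 100, 2850]);
translate([0, 2400, 0]) cube([6000, 100, 2850]);
translate([0, 100, 0]) cube([100, 2300, 2850]);
translate([5900, 100, 0]) cube([100, 2300, 2850]);


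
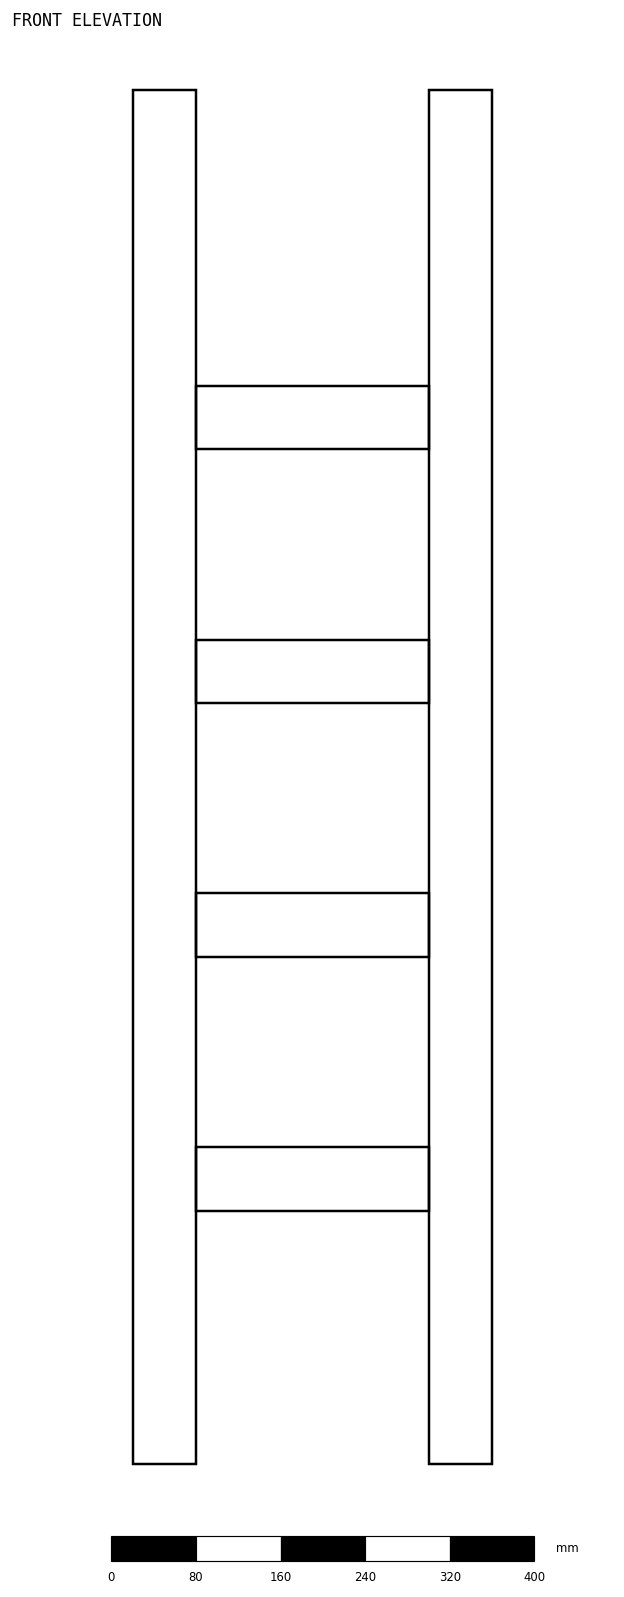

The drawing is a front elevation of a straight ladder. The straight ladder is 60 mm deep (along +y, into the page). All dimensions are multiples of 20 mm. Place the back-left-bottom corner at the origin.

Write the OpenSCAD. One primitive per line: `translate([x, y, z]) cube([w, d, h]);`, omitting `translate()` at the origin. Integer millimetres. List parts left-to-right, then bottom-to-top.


cube([60, 60, 1300]);
translate([60, 0, 240]) cube([220, 60, 60]);
translate([60, 0, 480]) cube([220, 60, 60]);
translate([60, 0, 720]) cube([220, 60, 60]);
translate([60, 0, 960]) cube([220, 60, 60]);
translate([280, 0, 0]) cube([60, 60, 1300]);


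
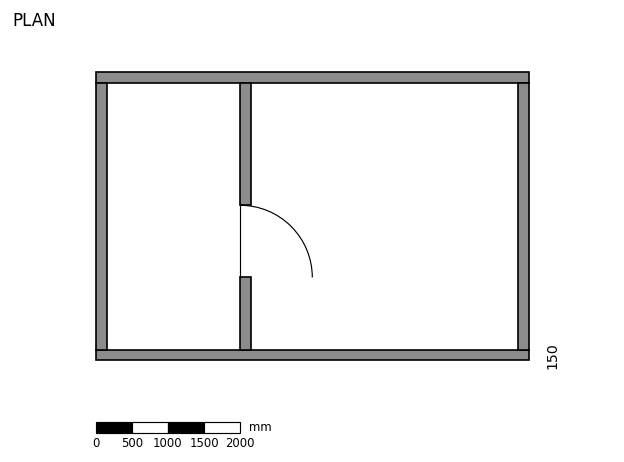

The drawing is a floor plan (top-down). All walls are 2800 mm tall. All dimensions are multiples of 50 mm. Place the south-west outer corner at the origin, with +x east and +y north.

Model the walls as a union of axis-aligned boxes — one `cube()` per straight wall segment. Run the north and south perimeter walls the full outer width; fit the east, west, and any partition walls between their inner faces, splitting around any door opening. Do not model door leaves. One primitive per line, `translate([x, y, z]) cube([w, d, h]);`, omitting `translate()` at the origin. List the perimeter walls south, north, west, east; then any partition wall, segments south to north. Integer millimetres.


cube([6000, 150, 2800]);
translate([0, 3850, 0]) cube([6000, 150, 2800]);
translate([0, 150, 0]) cube([150, 3700, 2800]);
translate([5850, 150, 0]) cube([150, 3700, 2800]);
translate([2000, 150, 0]) cube([150, 1000, 2800]);
translate([2000, 2150, 0]) cube([150, 1700, 2800]);
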